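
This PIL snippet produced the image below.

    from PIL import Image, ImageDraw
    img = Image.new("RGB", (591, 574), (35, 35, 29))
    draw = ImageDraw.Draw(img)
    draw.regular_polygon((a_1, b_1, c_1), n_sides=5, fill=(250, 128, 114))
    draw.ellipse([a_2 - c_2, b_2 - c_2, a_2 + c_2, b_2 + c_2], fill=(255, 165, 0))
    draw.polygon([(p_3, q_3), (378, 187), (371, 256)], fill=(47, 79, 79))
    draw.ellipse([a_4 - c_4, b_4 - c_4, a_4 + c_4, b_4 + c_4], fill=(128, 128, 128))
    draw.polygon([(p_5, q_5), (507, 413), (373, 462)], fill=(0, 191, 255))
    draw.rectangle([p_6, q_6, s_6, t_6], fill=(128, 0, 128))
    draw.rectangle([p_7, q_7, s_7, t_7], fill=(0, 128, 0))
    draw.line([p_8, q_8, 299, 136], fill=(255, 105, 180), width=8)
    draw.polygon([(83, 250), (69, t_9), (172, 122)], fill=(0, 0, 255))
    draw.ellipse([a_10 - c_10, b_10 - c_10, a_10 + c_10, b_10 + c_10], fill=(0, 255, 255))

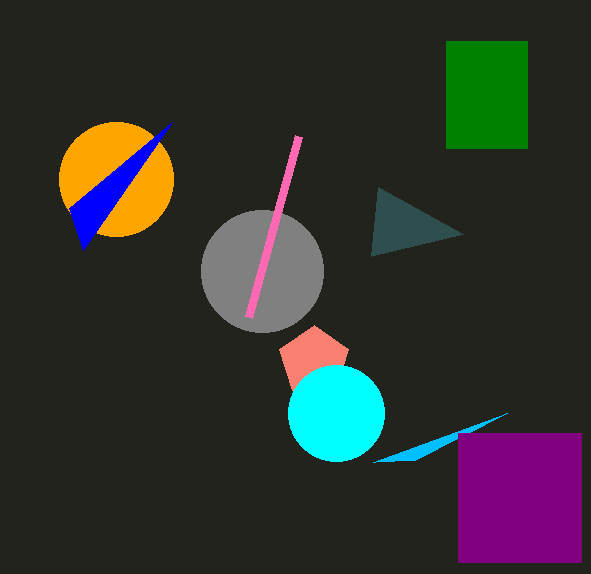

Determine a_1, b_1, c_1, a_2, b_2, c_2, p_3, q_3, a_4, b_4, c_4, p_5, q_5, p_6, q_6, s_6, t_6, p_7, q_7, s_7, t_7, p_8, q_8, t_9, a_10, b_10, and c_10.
a_1 = 314, b_1 = 361, c_1 = 36, a_2 = 116, b_2 = 179, c_2 = 57, p_3 = 463, q_3 = 234, a_4 = 262, b_4 = 271, c_4 = 61, p_5 = 415, q_5 = 460, p_6 = 458, q_6 = 433, s_6 = 581, t_6 = 562, p_7 = 446, q_7 = 41, s_7 = 527, t_7 = 148, p_8 = 249, q_8 = 317, t_9 = 208, a_10 = 336, b_10 = 413, c_10 = 48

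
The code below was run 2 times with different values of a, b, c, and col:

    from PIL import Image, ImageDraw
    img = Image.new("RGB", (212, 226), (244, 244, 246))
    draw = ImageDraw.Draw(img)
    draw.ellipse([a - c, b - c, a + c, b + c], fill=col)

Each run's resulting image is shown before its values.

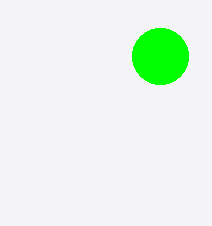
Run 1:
a = 160
b = 56
c = 28
col = 'lime'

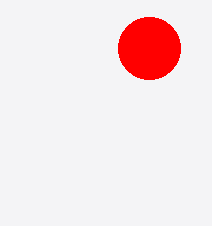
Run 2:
a = 149
b = 48
c = 31
col = 'red'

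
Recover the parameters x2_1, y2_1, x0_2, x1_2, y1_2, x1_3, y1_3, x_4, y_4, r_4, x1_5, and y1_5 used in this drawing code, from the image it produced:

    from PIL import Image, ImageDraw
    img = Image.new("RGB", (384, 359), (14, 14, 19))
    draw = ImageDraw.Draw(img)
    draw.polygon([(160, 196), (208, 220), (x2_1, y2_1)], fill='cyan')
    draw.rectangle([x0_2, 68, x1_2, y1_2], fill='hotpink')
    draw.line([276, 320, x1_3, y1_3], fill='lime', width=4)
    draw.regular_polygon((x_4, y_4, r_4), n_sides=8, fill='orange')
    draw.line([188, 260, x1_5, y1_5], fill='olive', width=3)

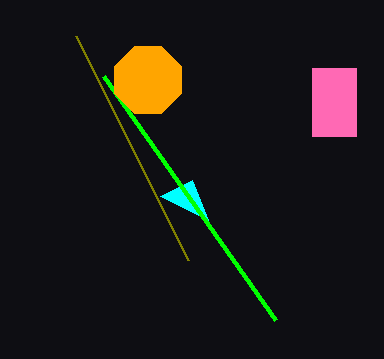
x2_1 = 192; y2_1 = 180; x0_2 = 312; x1_2 = 356; y1_2 = 136; x1_3 = 104; y1_3 = 76; x_4 = 148; y_4 = 80; r_4 = 36; x1_5 = 76; y1_5 = 36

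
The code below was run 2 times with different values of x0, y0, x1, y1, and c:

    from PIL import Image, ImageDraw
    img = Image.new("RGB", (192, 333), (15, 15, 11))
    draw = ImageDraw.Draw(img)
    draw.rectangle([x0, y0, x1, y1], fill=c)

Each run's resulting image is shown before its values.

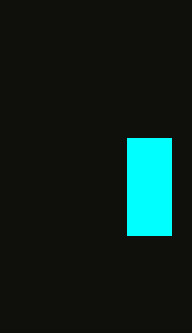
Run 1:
x0 = 127
y0 = 138
x1 = 171
y1 = 235
c = 'cyan'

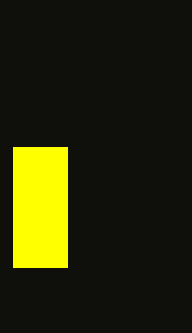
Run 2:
x0 = 13; y0 = 147; x1 = 67; y1 = 267; c = 'yellow'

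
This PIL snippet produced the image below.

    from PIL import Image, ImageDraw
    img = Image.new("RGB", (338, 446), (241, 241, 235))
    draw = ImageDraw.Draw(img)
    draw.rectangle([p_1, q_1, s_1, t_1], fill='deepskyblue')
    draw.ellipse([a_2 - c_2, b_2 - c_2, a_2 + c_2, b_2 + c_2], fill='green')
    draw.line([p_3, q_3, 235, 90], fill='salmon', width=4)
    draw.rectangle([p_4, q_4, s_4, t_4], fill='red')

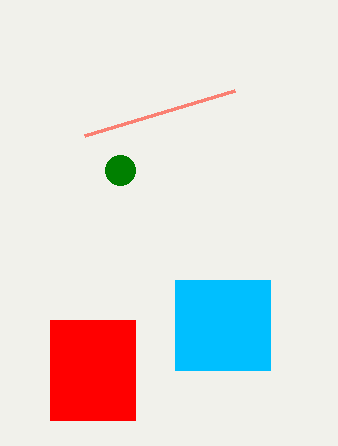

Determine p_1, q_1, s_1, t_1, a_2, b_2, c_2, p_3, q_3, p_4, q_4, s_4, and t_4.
p_1 = 175, q_1 = 280, s_1 = 270, t_1 = 370, a_2 = 120, b_2 = 170, c_2 = 15, p_3 = 85, q_3 = 135, p_4 = 50, q_4 = 320, s_4 = 135, t_4 = 420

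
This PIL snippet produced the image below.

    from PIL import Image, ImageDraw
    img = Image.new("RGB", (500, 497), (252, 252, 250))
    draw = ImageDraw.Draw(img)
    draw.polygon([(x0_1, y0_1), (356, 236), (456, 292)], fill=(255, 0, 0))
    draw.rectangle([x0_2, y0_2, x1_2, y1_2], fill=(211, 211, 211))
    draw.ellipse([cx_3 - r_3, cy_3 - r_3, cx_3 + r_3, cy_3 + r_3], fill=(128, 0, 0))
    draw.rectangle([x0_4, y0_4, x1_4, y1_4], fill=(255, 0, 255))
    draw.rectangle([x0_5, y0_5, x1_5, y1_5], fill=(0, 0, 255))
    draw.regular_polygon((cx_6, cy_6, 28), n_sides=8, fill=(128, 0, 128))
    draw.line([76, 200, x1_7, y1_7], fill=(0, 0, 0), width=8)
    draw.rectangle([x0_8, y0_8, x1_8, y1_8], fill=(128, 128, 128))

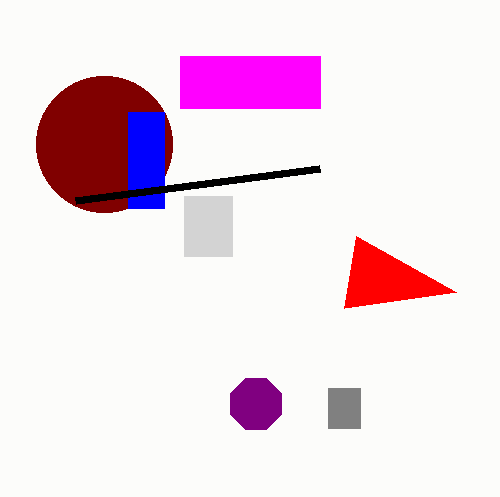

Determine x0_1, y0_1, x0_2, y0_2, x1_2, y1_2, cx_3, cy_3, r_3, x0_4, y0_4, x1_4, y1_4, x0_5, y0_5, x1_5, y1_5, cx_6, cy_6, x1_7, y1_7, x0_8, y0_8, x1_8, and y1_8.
x0_1 = 344; y0_1 = 308; x0_2 = 184; y0_2 = 196; x1_2 = 232; y1_2 = 256; cx_3 = 104; cy_3 = 144; r_3 = 68; x0_4 = 180; y0_4 = 56; x1_4 = 320; y1_4 = 108; x0_5 = 128; y0_5 = 112; x1_5 = 164; y1_5 = 208; cx_6 = 256; cy_6 = 404; x1_7 = 320; y1_7 = 168; x0_8 = 328; y0_8 = 388; x1_8 = 360; y1_8 = 428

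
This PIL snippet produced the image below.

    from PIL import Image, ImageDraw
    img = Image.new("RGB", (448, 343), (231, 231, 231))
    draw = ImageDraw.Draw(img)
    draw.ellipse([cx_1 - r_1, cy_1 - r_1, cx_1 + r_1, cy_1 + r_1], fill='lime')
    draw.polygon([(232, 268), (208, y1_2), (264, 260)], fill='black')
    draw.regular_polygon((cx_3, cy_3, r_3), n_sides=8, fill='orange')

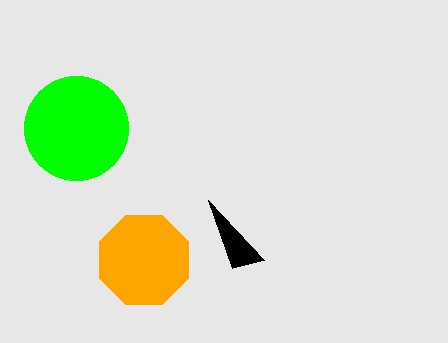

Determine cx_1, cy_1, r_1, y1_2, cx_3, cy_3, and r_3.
cx_1 = 76
cy_1 = 128
r_1 = 52
y1_2 = 200
cx_3 = 144
cy_3 = 260
r_3 = 48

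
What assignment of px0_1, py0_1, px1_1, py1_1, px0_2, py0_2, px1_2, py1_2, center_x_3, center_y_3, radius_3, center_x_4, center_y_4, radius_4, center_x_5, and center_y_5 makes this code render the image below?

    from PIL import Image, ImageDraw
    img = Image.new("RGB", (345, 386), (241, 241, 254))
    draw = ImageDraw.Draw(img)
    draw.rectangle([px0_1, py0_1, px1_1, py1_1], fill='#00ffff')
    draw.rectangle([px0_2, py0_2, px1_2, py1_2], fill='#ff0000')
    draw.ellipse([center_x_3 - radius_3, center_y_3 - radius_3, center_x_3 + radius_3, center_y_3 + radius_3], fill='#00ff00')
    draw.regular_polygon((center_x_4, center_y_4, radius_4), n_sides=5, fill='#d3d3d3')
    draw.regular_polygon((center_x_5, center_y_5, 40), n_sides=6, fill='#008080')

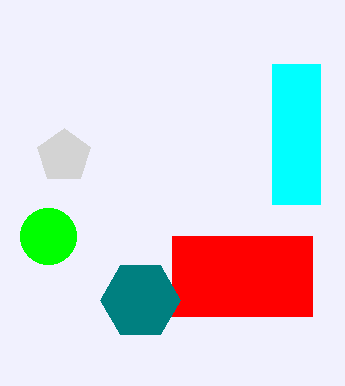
px0_1 = 272; py0_1 = 64; px1_1 = 320; py1_1 = 204; px0_2 = 172; py0_2 = 236; px1_2 = 312; py1_2 = 316; center_x_3 = 48; center_y_3 = 236; radius_3 = 28; center_x_4 = 64; center_y_4 = 156; radius_4 = 28; center_x_5 = 140; center_y_5 = 300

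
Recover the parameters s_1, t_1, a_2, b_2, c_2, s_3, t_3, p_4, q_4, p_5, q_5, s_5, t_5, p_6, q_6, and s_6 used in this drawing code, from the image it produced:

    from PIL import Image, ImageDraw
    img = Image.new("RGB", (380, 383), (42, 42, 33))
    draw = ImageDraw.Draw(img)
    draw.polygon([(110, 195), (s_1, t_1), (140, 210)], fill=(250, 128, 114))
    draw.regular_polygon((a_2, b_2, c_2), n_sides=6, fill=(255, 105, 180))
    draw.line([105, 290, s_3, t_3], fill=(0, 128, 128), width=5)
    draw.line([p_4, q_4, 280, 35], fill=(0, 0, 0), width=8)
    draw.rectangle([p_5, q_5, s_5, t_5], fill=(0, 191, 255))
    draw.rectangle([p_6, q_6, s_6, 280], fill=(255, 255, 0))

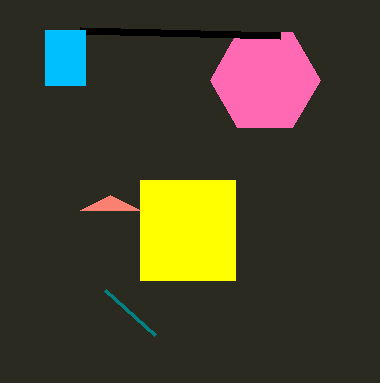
s_1 = 80; t_1 = 210; a_2 = 265; b_2 = 80; c_2 = 55; s_3 = 155; t_3 = 335; p_4 = 80; q_4 = 30; p_5 = 45; q_5 = 30; s_5 = 85; t_5 = 85; p_6 = 140; q_6 = 180; s_6 = 235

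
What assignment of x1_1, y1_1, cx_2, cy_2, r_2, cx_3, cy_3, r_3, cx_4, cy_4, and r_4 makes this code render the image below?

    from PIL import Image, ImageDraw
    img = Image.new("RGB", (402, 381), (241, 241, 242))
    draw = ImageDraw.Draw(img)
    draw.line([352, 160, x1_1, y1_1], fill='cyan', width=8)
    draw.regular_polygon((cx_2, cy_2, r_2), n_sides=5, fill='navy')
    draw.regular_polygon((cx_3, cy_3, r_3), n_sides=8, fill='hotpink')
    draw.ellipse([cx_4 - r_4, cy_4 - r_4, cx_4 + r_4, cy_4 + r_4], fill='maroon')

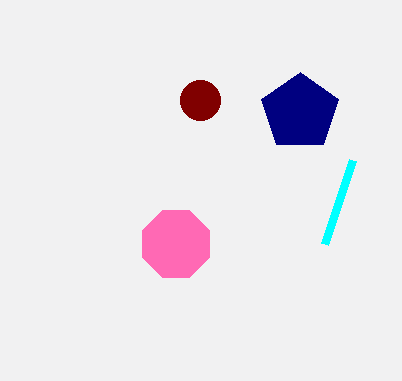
x1_1 = 324; y1_1 = 244; cx_2 = 300; cy_2 = 112; r_2 = 40; cx_3 = 176; cy_3 = 244; r_3 = 36; cx_4 = 200; cy_4 = 100; r_4 = 20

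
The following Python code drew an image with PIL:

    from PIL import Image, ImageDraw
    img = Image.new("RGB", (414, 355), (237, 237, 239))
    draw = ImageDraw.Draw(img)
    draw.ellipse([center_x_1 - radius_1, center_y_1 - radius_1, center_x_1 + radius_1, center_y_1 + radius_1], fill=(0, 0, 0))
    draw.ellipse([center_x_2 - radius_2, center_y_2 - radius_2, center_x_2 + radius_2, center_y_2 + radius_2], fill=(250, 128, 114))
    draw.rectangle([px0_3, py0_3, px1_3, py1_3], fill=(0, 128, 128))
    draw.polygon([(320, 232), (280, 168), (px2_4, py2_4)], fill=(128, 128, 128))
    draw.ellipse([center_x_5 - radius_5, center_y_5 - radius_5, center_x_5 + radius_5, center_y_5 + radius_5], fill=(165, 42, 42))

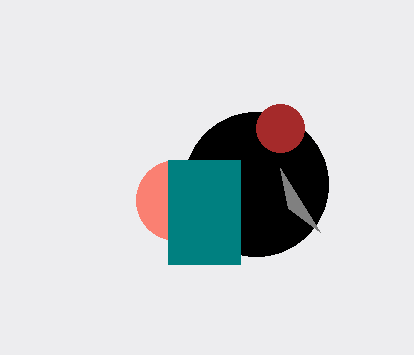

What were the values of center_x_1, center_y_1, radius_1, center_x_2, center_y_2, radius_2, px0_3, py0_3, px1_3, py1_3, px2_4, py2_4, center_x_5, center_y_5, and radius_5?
center_x_1 = 256
center_y_1 = 184
radius_1 = 72
center_x_2 = 176
center_y_2 = 200
radius_2 = 40
px0_3 = 168
py0_3 = 160
px1_3 = 240
py1_3 = 264
px2_4 = 288
py2_4 = 208
center_x_5 = 280
center_y_5 = 128
radius_5 = 24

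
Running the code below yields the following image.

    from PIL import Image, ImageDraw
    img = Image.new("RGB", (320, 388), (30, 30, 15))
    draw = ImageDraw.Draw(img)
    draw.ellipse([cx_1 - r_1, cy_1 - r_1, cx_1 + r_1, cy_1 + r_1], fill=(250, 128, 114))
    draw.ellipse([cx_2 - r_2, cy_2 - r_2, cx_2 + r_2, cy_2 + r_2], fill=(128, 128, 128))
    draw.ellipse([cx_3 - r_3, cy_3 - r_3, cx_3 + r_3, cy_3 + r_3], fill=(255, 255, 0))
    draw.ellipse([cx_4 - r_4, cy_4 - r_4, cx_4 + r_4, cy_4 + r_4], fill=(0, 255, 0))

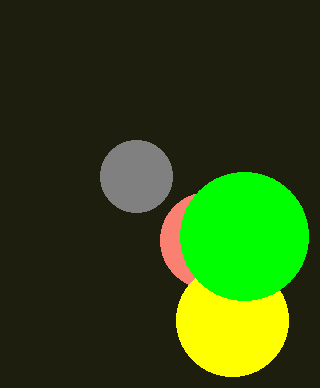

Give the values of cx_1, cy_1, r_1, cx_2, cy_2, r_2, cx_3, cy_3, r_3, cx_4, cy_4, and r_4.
cx_1 = 208; cy_1 = 240; r_1 = 48; cx_2 = 136; cy_2 = 176; r_2 = 36; cx_3 = 232; cy_3 = 320; r_3 = 56; cx_4 = 244; cy_4 = 236; r_4 = 64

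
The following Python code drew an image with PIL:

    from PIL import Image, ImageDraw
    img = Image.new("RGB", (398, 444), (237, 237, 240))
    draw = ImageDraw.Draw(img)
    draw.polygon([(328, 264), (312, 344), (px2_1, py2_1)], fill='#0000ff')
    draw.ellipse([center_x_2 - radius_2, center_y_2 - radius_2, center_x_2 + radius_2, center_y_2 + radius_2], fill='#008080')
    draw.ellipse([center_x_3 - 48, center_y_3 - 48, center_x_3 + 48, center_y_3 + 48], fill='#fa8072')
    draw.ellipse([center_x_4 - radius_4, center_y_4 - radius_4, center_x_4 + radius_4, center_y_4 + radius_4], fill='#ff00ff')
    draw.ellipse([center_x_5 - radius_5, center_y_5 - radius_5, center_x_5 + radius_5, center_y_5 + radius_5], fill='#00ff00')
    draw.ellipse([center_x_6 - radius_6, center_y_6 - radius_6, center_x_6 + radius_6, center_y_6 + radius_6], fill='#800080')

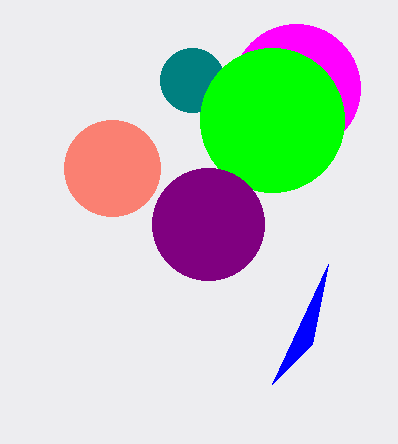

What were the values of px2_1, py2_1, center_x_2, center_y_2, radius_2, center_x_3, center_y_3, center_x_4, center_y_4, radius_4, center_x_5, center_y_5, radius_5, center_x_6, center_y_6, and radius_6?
px2_1 = 272, py2_1 = 384, center_x_2 = 192, center_y_2 = 80, radius_2 = 32, center_x_3 = 112, center_y_3 = 168, center_x_4 = 296, center_y_4 = 88, radius_4 = 64, center_x_5 = 272, center_y_5 = 120, radius_5 = 72, center_x_6 = 208, center_y_6 = 224, radius_6 = 56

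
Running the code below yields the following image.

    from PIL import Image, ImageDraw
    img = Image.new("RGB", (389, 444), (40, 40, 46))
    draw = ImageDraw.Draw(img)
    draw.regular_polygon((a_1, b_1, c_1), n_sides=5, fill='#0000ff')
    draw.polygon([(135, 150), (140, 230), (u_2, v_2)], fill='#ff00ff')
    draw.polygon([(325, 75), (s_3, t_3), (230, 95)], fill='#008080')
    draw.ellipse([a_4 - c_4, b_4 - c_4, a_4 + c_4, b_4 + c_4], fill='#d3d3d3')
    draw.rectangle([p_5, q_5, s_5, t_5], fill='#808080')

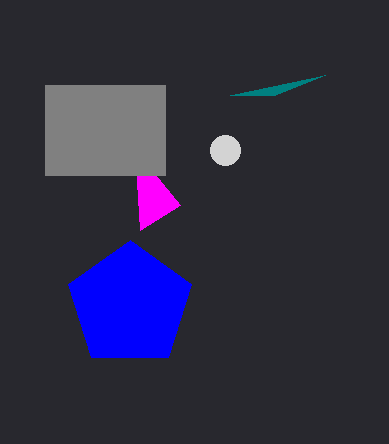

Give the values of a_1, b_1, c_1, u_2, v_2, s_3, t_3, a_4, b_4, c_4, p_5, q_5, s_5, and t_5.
a_1 = 130; b_1 = 305; c_1 = 65; u_2 = 180; v_2 = 205; s_3 = 275; t_3 = 95; a_4 = 225; b_4 = 150; c_4 = 15; p_5 = 45; q_5 = 85; s_5 = 165; t_5 = 175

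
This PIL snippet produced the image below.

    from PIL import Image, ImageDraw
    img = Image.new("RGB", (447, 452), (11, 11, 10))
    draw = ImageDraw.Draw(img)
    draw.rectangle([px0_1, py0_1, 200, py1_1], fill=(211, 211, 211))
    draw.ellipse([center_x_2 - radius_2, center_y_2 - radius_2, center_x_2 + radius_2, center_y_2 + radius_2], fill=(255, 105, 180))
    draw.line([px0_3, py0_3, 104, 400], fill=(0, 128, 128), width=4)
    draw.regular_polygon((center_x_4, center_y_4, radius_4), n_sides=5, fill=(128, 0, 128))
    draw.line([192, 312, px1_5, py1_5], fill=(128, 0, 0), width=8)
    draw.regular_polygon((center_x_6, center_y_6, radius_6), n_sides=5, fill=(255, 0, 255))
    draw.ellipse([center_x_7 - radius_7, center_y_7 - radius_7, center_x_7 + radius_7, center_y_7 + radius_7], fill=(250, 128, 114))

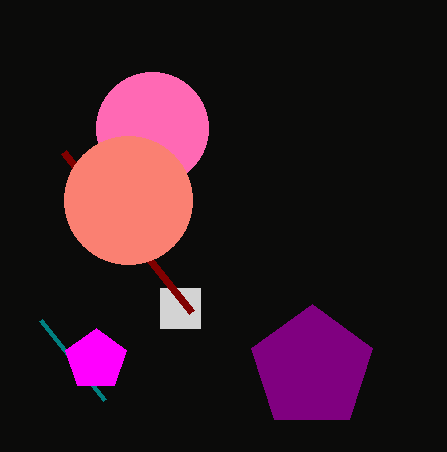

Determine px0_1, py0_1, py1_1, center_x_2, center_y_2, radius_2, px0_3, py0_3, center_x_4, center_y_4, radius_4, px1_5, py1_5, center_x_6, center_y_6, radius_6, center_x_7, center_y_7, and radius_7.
px0_1 = 160; py0_1 = 288; py1_1 = 328; center_x_2 = 152; center_y_2 = 128; radius_2 = 56; px0_3 = 40; py0_3 = 320; center_x_4 = 312; center_y_4 = 368; radius_4 = 64; px1_5 = 64; py1_5 = 152; center_x_6 = 96; center_y_6 = 360; radius_6 = 32; center_x_7 = 128; center_y_7 = 200; radius_7 = 64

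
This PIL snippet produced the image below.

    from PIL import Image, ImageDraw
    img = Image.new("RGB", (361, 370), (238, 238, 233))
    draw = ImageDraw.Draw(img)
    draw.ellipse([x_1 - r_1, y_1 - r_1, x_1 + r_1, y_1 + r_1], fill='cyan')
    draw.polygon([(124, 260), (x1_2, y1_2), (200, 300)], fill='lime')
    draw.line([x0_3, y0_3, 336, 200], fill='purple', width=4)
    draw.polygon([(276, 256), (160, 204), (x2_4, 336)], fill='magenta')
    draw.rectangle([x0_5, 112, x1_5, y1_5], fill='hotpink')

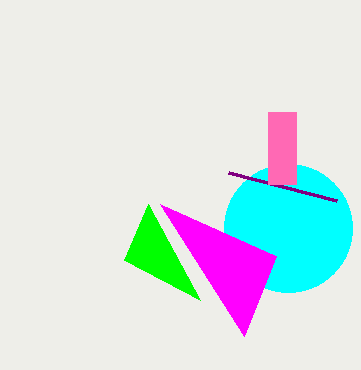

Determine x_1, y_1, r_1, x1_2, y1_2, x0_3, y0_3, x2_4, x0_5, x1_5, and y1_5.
x_1 = 288; y_1 = 228; r_1 = 64; x1_2 = 148; y1_2 = 204; x0_3 = 228; y0_3 = 172; x2_4 = 244; x0_5 = 268; x1_5 = 296; y1_5 = 184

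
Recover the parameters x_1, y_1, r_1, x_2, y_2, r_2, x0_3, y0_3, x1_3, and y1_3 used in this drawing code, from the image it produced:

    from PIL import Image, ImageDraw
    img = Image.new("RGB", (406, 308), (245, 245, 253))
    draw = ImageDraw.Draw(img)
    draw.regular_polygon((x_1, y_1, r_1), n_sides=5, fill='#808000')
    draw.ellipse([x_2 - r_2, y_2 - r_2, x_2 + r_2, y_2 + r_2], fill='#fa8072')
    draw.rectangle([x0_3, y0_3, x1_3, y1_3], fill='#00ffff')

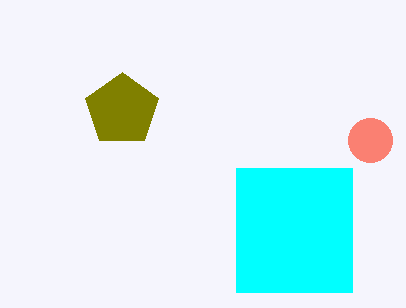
x_1 = 122; y_1 = 110; r_1 = 38; x_2 = 370; y_2 = 140; r_2 = 22; x0_3 = 236; y0_3 = 168; x1_3 = 352; y1_3 = 292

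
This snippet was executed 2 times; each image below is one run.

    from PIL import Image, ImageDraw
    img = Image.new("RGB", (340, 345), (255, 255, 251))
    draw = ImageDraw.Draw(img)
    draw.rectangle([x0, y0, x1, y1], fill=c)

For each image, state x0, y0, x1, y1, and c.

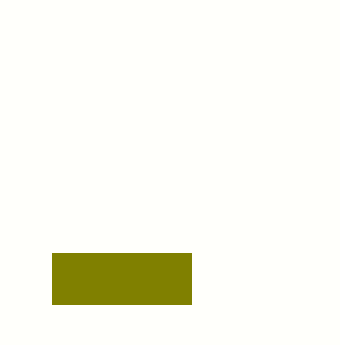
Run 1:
x0 = 52; y0 = 253; x1 = 191; y1 = 304; c = 'olive'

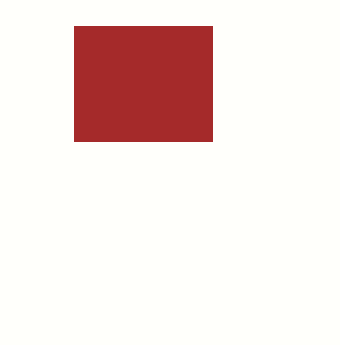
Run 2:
x0 = 74; y0 = 26; x1 = 212; y1 = 141; c = 'brown'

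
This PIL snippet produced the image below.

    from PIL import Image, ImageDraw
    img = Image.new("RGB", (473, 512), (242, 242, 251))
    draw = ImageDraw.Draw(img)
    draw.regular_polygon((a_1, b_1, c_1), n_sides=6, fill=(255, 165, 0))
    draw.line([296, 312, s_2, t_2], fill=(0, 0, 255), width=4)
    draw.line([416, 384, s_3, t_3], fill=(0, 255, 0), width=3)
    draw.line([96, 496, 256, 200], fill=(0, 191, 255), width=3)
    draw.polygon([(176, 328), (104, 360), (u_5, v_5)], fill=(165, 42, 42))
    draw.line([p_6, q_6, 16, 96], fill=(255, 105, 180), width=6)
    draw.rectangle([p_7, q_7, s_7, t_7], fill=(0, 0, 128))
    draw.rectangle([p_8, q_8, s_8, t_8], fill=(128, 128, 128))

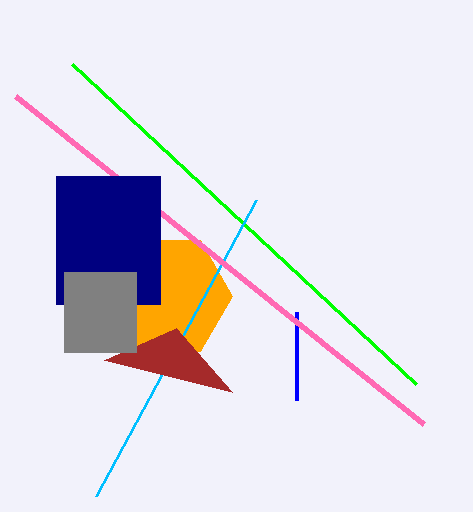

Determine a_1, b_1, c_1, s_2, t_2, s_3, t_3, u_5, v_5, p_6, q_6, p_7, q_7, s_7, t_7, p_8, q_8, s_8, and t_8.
a_1 = 168
b_1 = 296
c_1 = 64
s_2 = 296
t_2 = 400
s_3 = 72
t_3 = 64
u_5 = 232
v_5 = 392
p_6 = 424
q_6 = 424
p_7 = 56
q_7 = 176
s_7 = 160
t_7 = 304
p_8 = 64
q_8 = 272
s_8 = 136
t_8 = 352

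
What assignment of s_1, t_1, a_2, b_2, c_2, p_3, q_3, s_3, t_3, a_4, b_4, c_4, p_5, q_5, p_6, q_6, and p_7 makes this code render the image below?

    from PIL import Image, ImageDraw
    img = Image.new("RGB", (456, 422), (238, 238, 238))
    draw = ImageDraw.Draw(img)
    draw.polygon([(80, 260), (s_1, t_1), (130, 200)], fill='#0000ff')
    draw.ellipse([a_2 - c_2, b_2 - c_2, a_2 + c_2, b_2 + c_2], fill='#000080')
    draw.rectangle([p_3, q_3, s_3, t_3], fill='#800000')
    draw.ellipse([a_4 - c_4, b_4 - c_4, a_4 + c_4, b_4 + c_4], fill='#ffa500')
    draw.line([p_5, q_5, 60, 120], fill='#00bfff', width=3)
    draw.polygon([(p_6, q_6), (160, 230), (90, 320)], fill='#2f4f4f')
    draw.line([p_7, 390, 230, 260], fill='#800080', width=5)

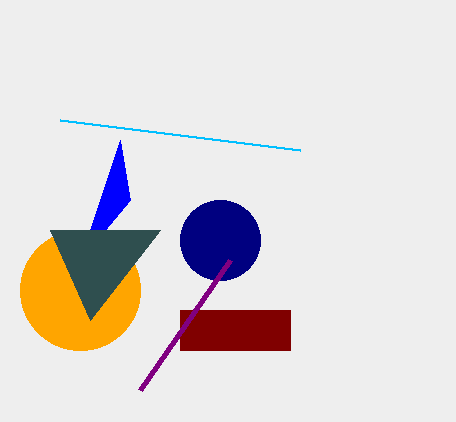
s_1 = 120; t_1 = 140; a_2 = 220; b_2 = 240; c_2 = 40; p_3 = 180; q_3 = 310; s_3 = 290; t_3 = 350; a_4 = 80; b_4 = 290; c_4 = 60; p_5 = 300; q_5 = 150; p_6 = 50; q_6 = 230; p_7 = 140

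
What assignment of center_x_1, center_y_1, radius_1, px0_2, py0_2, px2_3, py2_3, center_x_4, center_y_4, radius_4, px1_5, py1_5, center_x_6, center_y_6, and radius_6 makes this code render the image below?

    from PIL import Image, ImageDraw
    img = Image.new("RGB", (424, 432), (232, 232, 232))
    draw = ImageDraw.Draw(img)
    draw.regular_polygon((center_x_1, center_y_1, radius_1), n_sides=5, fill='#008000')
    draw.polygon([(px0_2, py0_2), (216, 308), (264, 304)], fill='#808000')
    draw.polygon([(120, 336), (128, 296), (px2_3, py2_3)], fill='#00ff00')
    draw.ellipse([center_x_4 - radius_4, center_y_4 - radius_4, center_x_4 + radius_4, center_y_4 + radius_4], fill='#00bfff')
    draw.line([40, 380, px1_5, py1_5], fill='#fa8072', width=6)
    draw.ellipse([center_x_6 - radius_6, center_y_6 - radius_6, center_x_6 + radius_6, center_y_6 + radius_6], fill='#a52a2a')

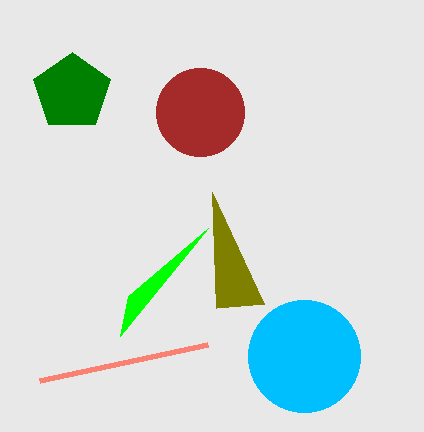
center_x_1 = 72
center_y_1 = 92
radius_1 = 40
px0_2 = 212
py0_2 = 192
px2_3 = 208
py2_3 = 228
center_x_4 = 304
center_y_4 = 356
radius_4 = 56
px1_5 = 208
py1_5 = 344
center_x_6 = 200
center_y_6 = 112
radius_6 = 44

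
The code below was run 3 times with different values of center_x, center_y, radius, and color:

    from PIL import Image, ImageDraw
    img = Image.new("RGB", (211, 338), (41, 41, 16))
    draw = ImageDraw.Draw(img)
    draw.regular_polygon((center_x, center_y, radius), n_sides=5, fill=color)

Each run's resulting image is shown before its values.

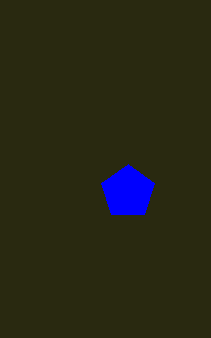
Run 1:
center_x = 128
center_y = 192
radius = 28
color = 'blue'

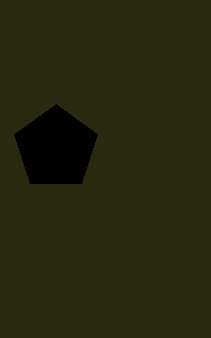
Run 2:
center_x = 56; center_y = 148; radius = 44; color = 'black'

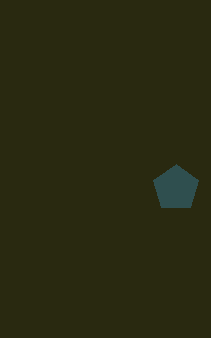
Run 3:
center_x = 176, center_y = 188, radius = 24, color = 'darkslategray'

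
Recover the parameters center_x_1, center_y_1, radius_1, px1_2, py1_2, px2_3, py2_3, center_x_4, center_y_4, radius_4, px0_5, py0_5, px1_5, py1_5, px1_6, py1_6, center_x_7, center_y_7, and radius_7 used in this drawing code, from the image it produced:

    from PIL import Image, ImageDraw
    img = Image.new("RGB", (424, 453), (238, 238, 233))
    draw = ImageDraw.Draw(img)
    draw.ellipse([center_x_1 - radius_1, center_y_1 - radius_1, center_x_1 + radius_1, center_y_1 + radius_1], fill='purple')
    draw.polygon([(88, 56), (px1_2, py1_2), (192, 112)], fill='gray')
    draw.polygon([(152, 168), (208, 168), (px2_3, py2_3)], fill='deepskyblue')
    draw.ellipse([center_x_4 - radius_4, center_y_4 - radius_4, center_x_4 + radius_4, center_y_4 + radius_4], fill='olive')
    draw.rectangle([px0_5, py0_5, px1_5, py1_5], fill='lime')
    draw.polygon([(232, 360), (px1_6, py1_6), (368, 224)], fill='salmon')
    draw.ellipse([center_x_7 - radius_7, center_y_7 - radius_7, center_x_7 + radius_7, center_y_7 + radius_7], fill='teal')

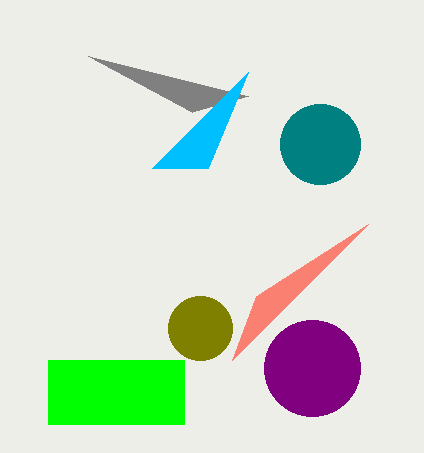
center_x_1 = 312; center_y_1 = 368; radius_1 = 48; px1_2 = 248; py1_2 = 96; px2_3 = 248; py2_3 = 72; center_x_4 = 200; center_y_4 = 328; radius_4 = 32; px0_5 = 48; py0_5 = 360; px1_5 = 184; py1_5 = 424; px1_6 = 256; py1_6 = 296; center_x_7 = 320; center_y_7 = 144; radius_7 = 40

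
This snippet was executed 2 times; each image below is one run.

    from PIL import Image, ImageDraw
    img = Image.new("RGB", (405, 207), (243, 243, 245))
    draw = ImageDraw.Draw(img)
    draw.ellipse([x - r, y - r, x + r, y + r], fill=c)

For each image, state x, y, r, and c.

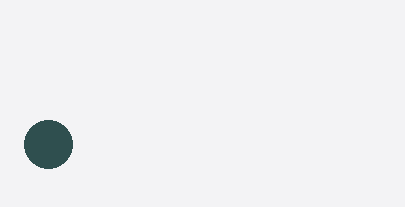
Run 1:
x = 48, y = 144, r = 24, c = 'darkslategray'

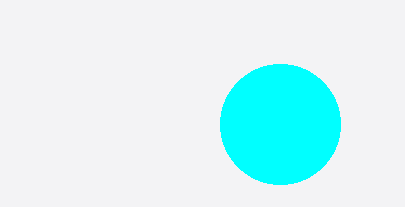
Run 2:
x = 280
y = 124
r = 60
c = 'cyan'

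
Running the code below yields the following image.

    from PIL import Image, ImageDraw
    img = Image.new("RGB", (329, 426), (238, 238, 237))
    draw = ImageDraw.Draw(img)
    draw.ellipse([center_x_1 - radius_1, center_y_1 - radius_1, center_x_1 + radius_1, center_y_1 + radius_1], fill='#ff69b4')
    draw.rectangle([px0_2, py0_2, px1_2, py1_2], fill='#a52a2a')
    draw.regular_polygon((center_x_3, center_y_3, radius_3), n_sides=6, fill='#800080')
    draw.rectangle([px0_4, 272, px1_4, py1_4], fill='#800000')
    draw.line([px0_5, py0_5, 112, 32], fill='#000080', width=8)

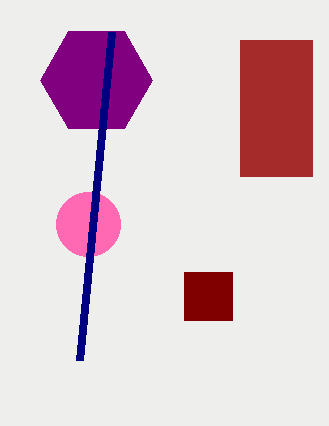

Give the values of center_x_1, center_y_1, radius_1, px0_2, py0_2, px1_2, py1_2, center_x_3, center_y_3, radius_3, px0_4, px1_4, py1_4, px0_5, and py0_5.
center_x_1 = 88; center_y_1 = 224; radius_1 = 32; px0_2 = 240; py0_2 = 40; px1_2 = 312; py1_2 = 176; center_x_3 = 96; center_y_3 = 80; radius_3 = 56; px0_4 = 184; px1_4 = 232; py1_4 = 320; px0_5 = 80; py0_5 = 360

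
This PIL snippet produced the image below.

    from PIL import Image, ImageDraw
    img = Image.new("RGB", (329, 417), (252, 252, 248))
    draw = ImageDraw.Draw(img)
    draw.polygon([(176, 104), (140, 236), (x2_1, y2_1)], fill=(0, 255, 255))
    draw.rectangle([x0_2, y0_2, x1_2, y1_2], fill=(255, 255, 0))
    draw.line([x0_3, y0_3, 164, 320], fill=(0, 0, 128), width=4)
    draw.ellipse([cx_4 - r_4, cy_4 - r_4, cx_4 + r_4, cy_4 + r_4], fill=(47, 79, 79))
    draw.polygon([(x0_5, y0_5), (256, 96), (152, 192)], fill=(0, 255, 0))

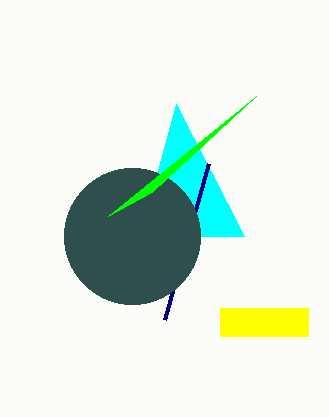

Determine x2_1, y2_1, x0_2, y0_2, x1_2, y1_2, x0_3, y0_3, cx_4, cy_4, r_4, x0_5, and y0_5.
x2_1 = 244
y2_1 = 236
x0_2 = 220
y0_2 = 308
x1_2 = 308
y1_2 = 336
x0_3 = 208
y0_3 = 164
cx_4 = 132
cy_4 = 236
r_4 = 68
x0_5 = 108
y0_5 = 216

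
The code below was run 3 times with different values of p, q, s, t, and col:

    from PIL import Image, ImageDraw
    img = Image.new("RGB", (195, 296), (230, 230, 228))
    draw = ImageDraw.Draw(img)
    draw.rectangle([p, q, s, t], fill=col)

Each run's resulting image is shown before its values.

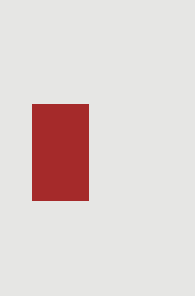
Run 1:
p = 32; q = 104; s = 88; t = 200; col = 'brown'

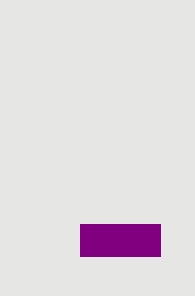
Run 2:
p = 80
q = 224
s = 160
t = 256
col = 'purple'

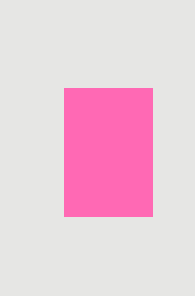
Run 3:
p = 64; q = 88; s = 152; t = 216; col = 'hotpink'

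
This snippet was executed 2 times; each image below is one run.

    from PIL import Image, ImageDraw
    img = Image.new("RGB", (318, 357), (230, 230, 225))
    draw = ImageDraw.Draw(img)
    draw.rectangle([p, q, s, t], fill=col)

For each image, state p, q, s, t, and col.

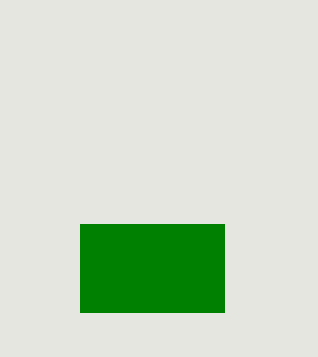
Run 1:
p = 80; q = 224; s = 224; t = 312; col = 'green'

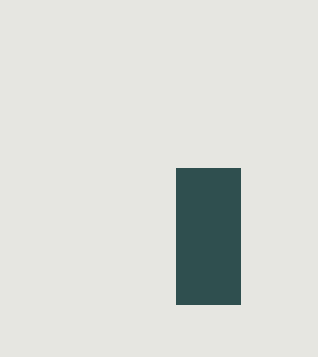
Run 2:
p = 176; q = 168; s = 240; t = 304; col = 'darkslategray'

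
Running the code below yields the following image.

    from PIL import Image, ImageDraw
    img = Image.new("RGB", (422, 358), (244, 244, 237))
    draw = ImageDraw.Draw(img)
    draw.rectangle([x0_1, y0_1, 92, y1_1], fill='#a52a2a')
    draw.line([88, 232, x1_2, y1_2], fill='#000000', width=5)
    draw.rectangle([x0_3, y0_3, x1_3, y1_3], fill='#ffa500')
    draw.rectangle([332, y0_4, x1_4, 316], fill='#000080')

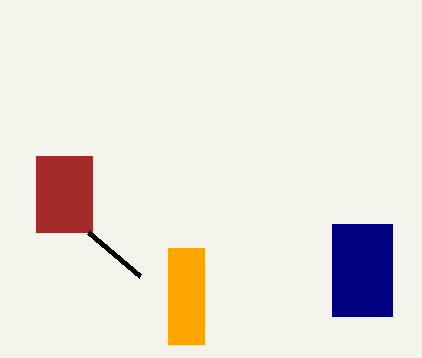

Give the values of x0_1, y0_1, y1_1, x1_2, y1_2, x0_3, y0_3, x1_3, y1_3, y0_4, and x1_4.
x0_1 = 36, y0_1 = 156, y1_1 = 232, x1_2 = 140, y1_2 = 276, x0_3 = 168, y0_3 = 248, x1_3 = 204, y1_3 = 344, y0_4 = 224, x1_4 = 392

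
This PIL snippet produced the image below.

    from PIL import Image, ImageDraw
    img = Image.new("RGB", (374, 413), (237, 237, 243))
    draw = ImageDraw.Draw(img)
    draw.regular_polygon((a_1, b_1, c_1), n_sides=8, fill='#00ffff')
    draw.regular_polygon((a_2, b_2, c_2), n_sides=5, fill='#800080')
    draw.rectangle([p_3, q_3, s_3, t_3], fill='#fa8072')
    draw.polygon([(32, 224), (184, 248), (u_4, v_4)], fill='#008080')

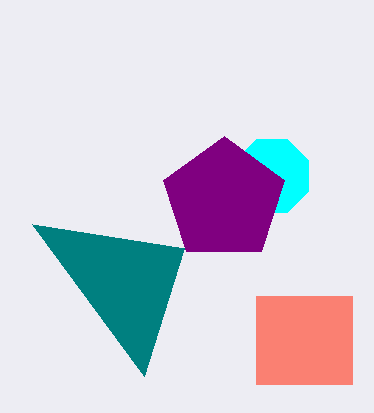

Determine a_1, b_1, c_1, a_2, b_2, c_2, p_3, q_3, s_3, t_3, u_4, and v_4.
a_1 = 272, b_1 = 176, c_1 = 40, a_2 = 224, b_2 = 200, c_2 = 64, p_3 = 256, q_3 = 296, s_3 = 352, t_3 = 384, u_4 = 144, v_4 = 376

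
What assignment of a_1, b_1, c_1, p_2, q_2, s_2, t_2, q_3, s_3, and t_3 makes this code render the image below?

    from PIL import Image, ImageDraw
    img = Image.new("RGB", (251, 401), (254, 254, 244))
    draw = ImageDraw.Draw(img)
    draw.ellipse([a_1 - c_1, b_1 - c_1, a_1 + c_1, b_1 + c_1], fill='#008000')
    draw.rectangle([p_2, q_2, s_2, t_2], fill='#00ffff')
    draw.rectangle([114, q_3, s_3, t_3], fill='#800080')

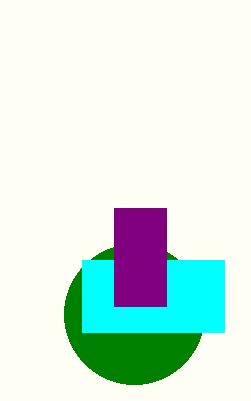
a_1 = 134, b_1 = 314, c_1 = 70, p_2 = 82, q_2 = 260, s_2 = 224, t_2 = 332, q_3 = 208, s_3 = 166, t_3 = 306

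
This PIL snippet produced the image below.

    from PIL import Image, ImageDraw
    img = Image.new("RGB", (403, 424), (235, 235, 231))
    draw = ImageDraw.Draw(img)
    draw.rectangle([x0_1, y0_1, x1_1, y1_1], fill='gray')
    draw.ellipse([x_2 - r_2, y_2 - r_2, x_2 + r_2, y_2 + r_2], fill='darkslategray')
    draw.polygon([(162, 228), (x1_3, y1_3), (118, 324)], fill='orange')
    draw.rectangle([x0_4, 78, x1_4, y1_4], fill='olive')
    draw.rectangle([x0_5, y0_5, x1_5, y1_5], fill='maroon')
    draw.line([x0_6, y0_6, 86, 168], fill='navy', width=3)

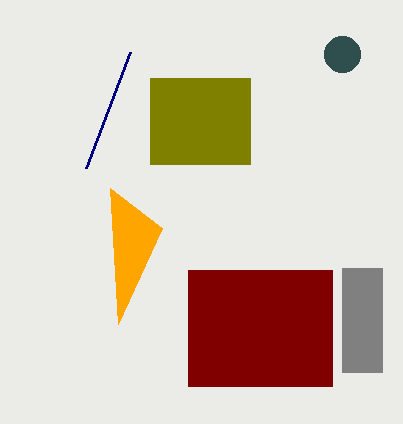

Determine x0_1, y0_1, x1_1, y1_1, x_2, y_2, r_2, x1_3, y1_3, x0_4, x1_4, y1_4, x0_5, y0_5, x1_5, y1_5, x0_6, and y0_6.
x0_1 = 342
y0_1 = 268
x1_1 = 382
y1_1 = 372
x_2 = 342
y_2 = 54
r_2 = 18
x1_3 = 110
y1_3 = 188
x0_4 = 150
x1_4 = 250
y1_4 = 164
x0_5 = 188
y0_5 = 270
x1_5 = 332
y1_5 = 386
x0_6 = 130
y0_6 = 52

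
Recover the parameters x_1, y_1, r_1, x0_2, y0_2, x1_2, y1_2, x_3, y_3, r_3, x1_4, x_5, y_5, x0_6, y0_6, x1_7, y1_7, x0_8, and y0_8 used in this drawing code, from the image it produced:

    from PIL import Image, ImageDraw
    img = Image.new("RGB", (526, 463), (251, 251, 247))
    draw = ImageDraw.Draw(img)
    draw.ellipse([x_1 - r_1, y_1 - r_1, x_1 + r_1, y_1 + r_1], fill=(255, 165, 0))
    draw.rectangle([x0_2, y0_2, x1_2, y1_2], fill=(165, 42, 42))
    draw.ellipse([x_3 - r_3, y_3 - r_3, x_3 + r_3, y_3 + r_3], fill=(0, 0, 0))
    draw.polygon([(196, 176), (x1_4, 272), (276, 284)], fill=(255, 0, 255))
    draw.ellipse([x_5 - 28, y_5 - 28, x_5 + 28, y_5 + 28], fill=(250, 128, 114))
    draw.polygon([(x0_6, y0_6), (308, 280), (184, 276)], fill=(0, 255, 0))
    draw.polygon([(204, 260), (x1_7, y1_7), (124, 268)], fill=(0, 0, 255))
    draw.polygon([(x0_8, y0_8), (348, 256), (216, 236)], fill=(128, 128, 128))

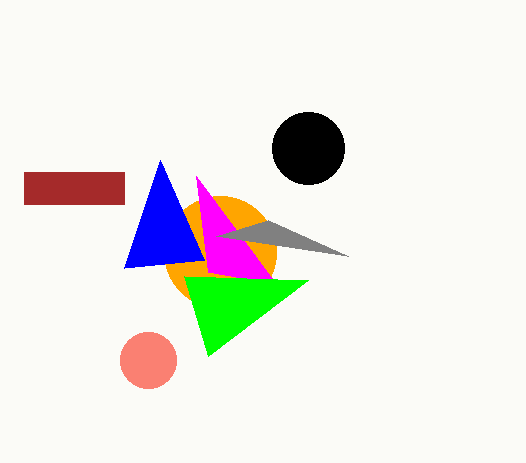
x_1 = 220; y_1 = 252; r_1 = 56; x0_2 = 24; y0_2 = 172; x1_2 = 124; y1_2 = 204; x_3 = 308; y_3 = 148; r_3 = 36; x1_4 = 208; x_5 = 148; y_5 = 360; x0_6 = 208; y0_6 = 356; x1_7 = 160; y1_7 = 160; x0_8 = 268; y0_8 = 220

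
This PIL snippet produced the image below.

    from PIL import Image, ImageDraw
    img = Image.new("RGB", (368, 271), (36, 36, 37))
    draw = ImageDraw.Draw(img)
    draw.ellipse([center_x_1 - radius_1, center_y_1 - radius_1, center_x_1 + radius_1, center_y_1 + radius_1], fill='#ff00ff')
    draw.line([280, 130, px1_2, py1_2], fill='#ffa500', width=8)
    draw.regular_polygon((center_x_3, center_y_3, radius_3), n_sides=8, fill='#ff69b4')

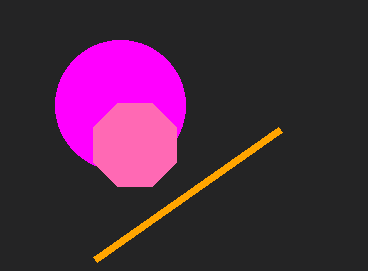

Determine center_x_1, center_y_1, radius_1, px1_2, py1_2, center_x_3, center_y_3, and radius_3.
center_x_1 = 120; center_y_1 = 105; radius_1 = 65; px1_2 = 95; py1_2 = 260; center_x_3 = 135; center_y_3 = 145; radius_3 = 45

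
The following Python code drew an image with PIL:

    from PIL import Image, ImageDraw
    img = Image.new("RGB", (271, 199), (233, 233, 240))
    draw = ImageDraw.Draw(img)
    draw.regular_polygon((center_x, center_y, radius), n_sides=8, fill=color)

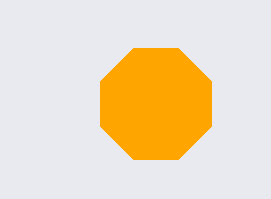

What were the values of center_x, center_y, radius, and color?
center_x = 156
center_y = 104
radius = 60
color = 'orange'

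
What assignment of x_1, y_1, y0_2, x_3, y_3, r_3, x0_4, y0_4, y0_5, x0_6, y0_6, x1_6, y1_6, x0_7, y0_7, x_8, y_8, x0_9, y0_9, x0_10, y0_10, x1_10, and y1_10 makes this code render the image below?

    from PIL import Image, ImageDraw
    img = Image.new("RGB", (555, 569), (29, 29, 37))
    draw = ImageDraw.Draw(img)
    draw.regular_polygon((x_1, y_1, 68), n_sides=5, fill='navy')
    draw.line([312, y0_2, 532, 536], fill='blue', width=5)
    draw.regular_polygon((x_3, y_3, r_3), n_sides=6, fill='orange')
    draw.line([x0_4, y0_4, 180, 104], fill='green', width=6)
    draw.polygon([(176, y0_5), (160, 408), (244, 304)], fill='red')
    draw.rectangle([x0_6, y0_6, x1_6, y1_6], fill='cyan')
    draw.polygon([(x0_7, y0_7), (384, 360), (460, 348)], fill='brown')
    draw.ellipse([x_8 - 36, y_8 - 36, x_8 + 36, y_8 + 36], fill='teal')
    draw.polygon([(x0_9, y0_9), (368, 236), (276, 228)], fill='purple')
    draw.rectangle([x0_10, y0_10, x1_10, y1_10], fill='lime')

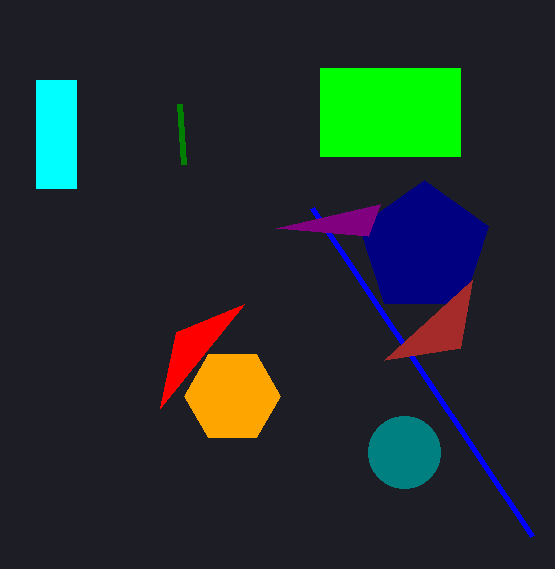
x_1 = 424
y_1 = 248
y0_2 = 208
x_3 = 232
y_3 = 396
r_3 = 48
x0_4 = 184
y0_4 = 164
y0_5 = 332
x0_6 = 36
y0_6 = 80
x1_6 = 76
y1_6 = 188
x0_7 = 472
y0_7 = 280
x_8 = 404
y_8 = 452
x0_9 = 380
y0_9 = 204
x0_10 = 320
y0_10 = 68
x1_10 = 460
y1_10 = 156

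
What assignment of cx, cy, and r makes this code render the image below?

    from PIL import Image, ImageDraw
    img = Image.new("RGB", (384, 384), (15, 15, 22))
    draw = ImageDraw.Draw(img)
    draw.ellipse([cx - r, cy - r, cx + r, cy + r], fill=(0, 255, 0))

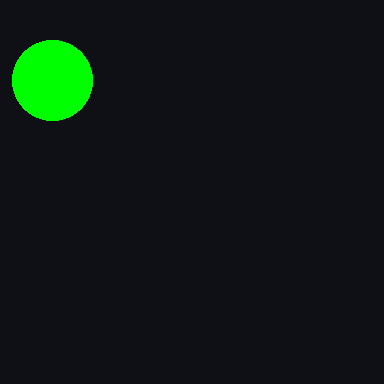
cx = 52; cy = 80; r = 40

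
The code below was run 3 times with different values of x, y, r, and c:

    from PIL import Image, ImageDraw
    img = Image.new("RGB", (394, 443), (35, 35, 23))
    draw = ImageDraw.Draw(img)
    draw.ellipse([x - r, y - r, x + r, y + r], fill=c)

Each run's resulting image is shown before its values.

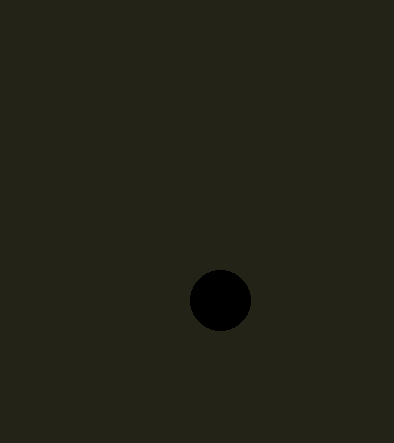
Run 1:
x = 220; y = 300; r = 30; c = 'black'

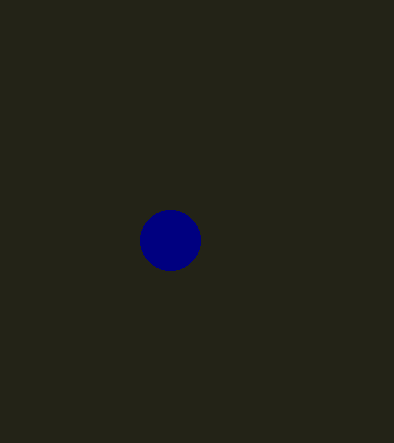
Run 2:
x = 170, y = 240, r = 30, c = 'navy'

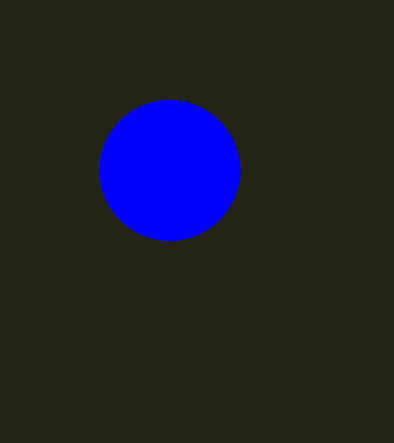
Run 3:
x = 170, y = 170, r = 70, c = 'blue'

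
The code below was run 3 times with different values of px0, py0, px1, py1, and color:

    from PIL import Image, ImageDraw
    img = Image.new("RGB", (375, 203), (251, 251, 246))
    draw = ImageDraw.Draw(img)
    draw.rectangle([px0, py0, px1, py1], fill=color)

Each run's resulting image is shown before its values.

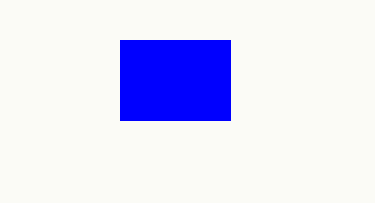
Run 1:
px0 = 120; py0 = 40; px1 = 230; py1 = 120; color = 'blue'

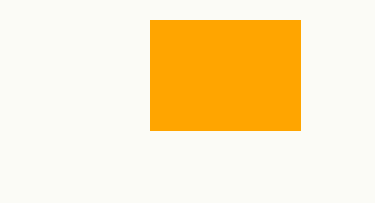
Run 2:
px0 = 150
py0 = 20
px1 = 300
py1 = 130
color = 'orange'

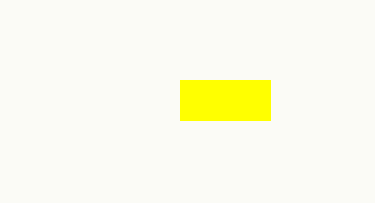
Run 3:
px0 = 180, py0 = 80, px1 = 270, py1 = 120, color = 'yellow'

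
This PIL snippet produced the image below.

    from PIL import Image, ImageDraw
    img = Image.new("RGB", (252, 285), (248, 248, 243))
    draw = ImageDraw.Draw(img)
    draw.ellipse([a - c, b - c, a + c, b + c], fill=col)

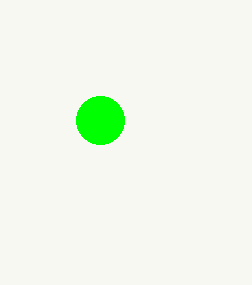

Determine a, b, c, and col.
a = 100
b = 120
c = 24
col = 'lime'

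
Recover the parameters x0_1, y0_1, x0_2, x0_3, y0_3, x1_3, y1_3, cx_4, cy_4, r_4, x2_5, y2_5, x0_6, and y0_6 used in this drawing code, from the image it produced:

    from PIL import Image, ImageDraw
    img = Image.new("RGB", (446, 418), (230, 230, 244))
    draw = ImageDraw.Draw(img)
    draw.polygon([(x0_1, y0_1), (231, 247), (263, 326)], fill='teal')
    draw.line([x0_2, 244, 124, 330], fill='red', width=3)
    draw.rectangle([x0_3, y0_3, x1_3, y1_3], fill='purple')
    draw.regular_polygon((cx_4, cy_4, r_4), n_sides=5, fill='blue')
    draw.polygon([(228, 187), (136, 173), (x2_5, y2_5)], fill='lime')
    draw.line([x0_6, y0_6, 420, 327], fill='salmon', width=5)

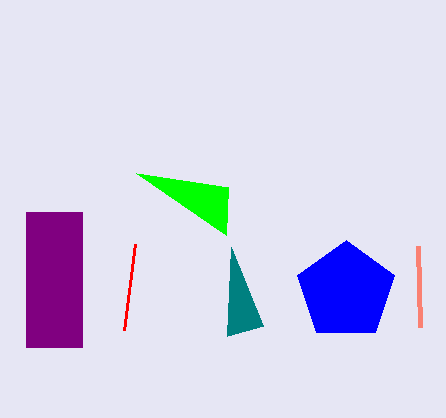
x0_1 = 227; y0_1 = 336; x0_2 = 135; x0_3 = 26; y0_3 = 212; x1_3 = 82; y1_3 = 347; cx_4 = 346; cy_4 = 291; r_4 = 51; x2_5 = 226; y2_5 = 235; x0_6 = 418; y0_6 = 246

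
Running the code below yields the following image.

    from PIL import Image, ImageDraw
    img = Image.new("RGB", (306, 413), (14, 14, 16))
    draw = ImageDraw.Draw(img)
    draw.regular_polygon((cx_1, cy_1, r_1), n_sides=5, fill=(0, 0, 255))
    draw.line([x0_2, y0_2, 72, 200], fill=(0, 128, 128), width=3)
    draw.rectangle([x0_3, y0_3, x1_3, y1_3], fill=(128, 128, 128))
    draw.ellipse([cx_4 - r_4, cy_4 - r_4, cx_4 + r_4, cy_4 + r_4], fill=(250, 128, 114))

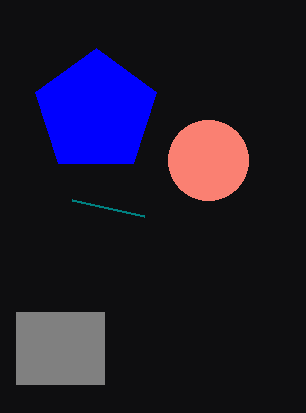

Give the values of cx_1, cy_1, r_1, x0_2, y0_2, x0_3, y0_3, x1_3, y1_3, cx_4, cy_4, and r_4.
cx_1 = 96
cy_1 = 112
r_1 = 64
x0_2 = 144
y0_2 = 216
x0_3 = 16
y0_3 = 312
x1_3 = 104
y1_3 = 384
cx_4 = 208
cy_4 = 160
r_4 = 40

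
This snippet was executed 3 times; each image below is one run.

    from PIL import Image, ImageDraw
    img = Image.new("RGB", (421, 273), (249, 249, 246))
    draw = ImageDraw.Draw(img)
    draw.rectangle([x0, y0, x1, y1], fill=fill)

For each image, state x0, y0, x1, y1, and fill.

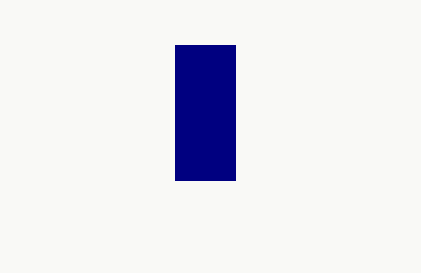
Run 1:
x0 = 175, y0 = 45, x1 = 235, y1 = 180, fill = 'navy'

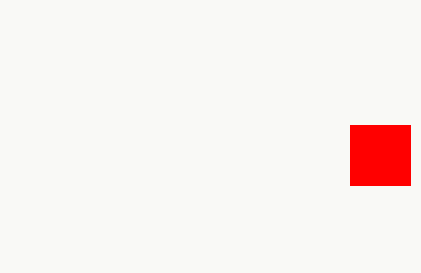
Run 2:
x0 = 350, y0 = 125, x1 = 410, y1 = 185, fill = 'red'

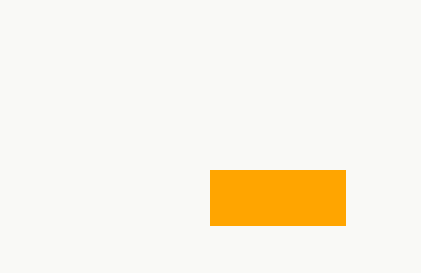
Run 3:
x0 = 210
y0 = 170
x1 = 345
y1 = 225
fill = 'orange'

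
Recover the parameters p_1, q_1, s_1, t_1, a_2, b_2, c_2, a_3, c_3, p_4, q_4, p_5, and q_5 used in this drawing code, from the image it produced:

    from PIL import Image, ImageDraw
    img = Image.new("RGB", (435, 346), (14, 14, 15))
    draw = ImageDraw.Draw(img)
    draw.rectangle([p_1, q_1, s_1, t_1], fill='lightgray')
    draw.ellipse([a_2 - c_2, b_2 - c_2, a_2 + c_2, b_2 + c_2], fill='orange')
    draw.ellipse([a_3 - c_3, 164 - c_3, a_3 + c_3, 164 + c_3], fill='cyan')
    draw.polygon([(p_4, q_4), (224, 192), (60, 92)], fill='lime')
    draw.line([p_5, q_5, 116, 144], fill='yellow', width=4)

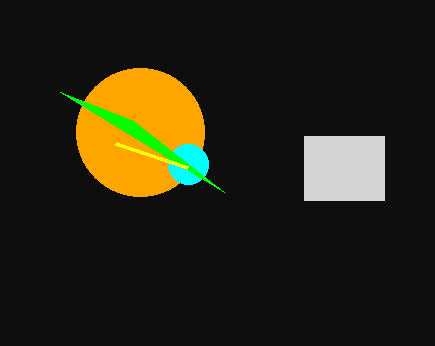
p_1 = 304, q_1 = 136, s_1 = 384, t_1 = 200, a_2 = 140, b_2 = 132, c_2 = 64, a_3 = 188, c_3 = 20, p_4 = 132, q_4 = 120, p_5 = 188, q_5 = 168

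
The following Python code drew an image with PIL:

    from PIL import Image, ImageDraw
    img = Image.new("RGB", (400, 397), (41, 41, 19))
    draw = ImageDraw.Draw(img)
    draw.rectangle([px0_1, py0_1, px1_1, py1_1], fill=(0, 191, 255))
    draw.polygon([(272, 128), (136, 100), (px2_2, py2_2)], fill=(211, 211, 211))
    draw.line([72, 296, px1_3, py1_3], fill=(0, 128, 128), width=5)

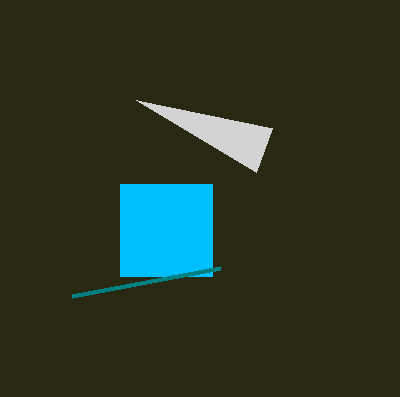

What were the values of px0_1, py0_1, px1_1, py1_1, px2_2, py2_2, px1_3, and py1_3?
px0_1 = 120
py0_1 = 184
px1_1 = 212
py1_1 = 276
px2_2 = 256
py2_2 = 172
px1_3 = 220
py1_3 = 268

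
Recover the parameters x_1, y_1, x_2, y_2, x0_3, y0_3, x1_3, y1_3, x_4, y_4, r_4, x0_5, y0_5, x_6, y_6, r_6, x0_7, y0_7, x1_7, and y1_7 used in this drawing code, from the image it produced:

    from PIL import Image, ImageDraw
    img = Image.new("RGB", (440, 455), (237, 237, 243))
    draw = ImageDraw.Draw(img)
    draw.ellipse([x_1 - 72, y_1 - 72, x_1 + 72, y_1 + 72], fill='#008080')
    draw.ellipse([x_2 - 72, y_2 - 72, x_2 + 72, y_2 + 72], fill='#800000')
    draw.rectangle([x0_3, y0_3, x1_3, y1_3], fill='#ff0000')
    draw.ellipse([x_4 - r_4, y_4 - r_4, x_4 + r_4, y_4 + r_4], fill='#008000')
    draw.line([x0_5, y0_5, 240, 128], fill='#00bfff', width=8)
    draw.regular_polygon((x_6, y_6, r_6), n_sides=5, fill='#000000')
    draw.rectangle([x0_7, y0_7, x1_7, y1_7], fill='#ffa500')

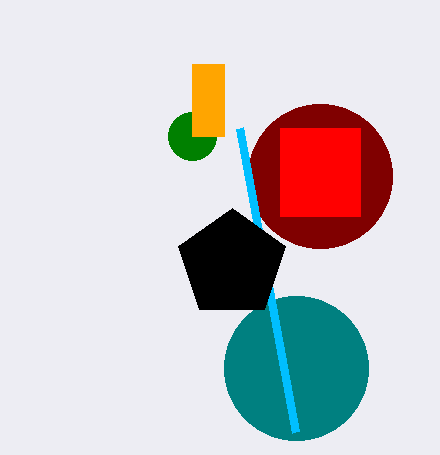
x_1 = 296, y_1 = 368, x_2 = 320, y_2 = 176, x0_3 = 280, y0_3 = 128, x1_3 = 360, y1_3 = 216, x_4 = 192, y_4 = 136, r_4 = 24, x0_5 = 296, y0_5 = 432, x_6 = 232, y_6 = 264, r_6 = 56, x0_7 = 192, y0_7 = 64, x1_7 = 224, y1_7 = 136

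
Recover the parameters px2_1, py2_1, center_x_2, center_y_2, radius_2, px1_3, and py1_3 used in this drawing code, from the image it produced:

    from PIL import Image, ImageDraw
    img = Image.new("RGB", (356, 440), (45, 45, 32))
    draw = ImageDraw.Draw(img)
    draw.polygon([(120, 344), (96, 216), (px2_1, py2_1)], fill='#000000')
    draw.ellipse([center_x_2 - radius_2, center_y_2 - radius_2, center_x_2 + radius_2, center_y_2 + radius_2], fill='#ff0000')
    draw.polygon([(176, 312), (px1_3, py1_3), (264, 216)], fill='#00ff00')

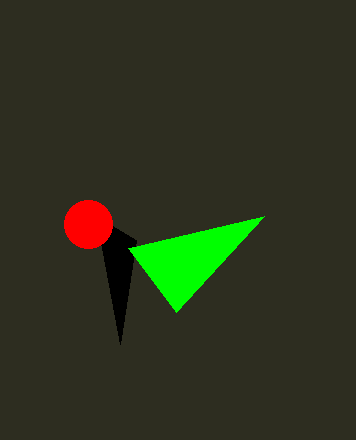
px2_1 = 136, py2_1 = 240, center_x_2 = 88, center_y_2 = 224, radius_2 = 24, px1_3 = 128, py1_3 = 248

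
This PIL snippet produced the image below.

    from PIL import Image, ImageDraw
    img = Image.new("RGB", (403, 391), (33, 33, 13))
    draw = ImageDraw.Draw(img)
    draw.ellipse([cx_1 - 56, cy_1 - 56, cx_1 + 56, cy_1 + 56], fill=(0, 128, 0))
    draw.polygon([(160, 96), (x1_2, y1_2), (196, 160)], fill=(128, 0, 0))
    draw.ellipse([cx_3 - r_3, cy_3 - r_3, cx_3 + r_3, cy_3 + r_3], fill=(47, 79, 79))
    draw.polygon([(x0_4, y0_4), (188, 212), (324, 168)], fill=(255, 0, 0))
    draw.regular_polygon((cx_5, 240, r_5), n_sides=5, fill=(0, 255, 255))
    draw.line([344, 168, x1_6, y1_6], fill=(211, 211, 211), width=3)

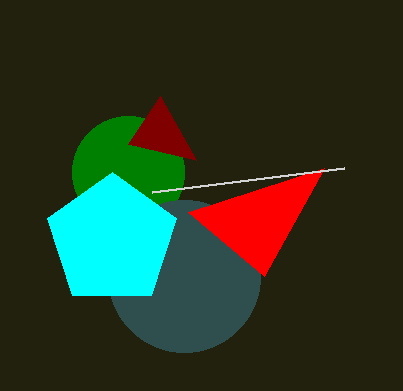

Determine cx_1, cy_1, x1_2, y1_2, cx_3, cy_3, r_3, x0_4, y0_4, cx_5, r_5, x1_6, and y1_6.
cx_1 = 128
cy_1 = 172
x1_2 = 128
y1_2 = 144
cx_3 = 184
cy_3 = 276
r_3 = 76
x0_4 = 264
y0_4 = 276
cx_5 = 112
r_5 = 68
x1_6 = 152
y1_6 = 192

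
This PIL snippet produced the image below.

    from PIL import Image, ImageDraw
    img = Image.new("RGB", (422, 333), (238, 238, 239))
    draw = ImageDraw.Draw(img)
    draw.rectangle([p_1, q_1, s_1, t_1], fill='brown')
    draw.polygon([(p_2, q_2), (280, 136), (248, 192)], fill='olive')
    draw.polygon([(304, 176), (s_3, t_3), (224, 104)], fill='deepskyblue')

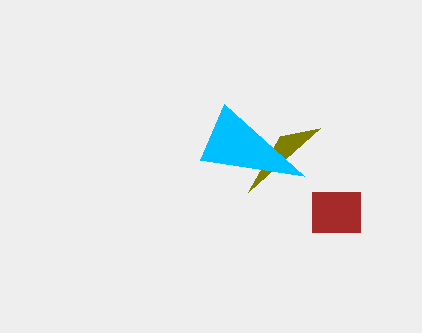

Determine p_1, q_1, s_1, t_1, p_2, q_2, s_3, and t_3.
p_1 = 312; q_1 = 192; s_1 = 360; t_1 = 232; p_2 = 320; q_2 = 128; s_3 = 200; t_3 = 160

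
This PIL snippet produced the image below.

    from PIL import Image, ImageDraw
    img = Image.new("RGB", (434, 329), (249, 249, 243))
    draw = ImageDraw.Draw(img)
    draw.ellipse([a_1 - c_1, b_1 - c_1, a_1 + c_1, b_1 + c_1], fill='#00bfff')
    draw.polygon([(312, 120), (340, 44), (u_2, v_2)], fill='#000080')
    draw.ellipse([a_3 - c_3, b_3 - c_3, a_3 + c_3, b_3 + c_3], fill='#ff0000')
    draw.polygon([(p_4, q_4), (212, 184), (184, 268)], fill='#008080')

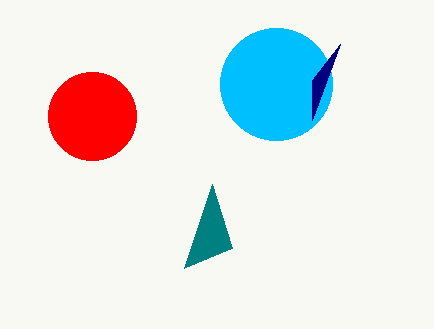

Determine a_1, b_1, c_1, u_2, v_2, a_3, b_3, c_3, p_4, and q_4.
a_1 = 276; b_1 = 84; c_1 = 56; u_2 = 312; v_2 = 80; a_3 = 92; b_3 = 116; c_3 = 44; p_4 = 232; q_4 = 248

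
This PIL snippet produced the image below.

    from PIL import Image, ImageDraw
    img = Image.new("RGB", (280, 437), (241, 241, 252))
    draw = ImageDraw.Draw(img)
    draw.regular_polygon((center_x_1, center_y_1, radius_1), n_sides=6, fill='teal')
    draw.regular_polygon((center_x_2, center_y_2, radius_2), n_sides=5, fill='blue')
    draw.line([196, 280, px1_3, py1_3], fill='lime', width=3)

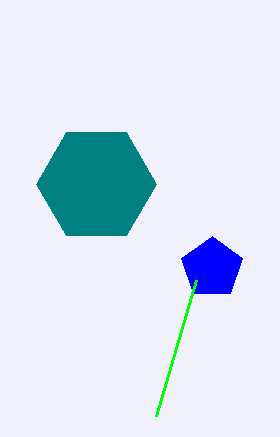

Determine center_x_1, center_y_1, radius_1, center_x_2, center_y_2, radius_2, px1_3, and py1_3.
center_x_1 = 96; center_y_1 = 184; radius_1 = 60; center_x_2 = 212; center_y_2 = 268; radius_2 = 32; px1_3 = 156; py1_3 = 416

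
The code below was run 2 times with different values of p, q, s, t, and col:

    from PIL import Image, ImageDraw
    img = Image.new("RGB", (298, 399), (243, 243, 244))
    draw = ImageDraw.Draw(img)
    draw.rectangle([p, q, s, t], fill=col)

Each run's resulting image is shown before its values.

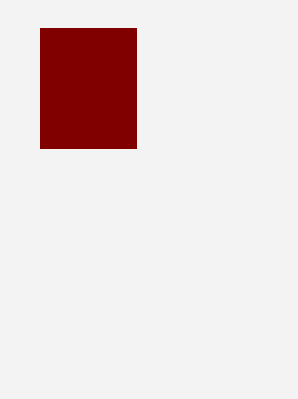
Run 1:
p = 40; q = 28; s = 136; t = 148; col = 'maroon'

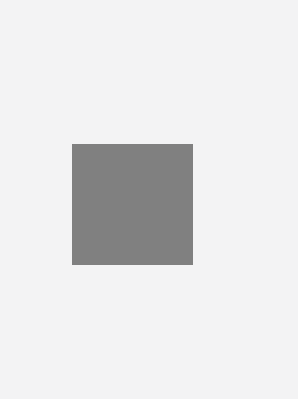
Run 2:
p = 72; q = 144; s = 192; t = 264; col = 'gray'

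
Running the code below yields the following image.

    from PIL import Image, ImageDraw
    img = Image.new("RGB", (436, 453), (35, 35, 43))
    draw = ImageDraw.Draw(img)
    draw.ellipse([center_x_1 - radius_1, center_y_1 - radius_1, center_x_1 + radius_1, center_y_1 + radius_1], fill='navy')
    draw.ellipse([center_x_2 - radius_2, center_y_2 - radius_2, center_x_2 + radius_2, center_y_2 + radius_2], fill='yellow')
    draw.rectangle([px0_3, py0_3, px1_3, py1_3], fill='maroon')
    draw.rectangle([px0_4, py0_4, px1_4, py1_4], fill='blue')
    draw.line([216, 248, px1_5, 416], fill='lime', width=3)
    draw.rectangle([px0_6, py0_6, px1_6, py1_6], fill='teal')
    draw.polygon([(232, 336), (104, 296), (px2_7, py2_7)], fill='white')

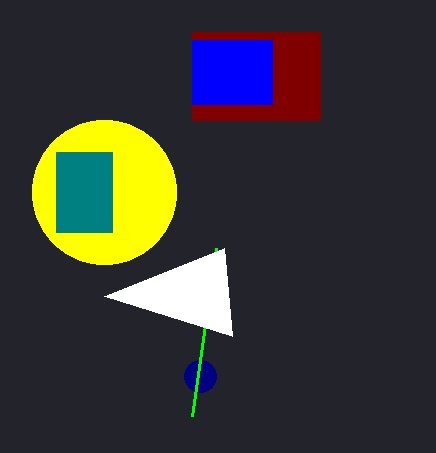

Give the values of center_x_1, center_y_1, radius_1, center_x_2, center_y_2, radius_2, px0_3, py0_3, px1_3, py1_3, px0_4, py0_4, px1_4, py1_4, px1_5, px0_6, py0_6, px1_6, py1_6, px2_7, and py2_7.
center_x_1 = 200
center_y_1 = 376
radius_1 = 16
center_x_2 = 104
center_y_2 = 192
radius_2 = 72
px0_3 = 192
py0_3 = 32
px1_3 = 320
py1_3 = 120
px0_4 = 192
py0_4 = 40
px1_4 = 272
py1_4 = 104
px1_5 = 192
px0_6 = 56
py0_6 = 152
px1_6 = 112
py1_6 = 232
px2_7 = 224
py2_7 = 248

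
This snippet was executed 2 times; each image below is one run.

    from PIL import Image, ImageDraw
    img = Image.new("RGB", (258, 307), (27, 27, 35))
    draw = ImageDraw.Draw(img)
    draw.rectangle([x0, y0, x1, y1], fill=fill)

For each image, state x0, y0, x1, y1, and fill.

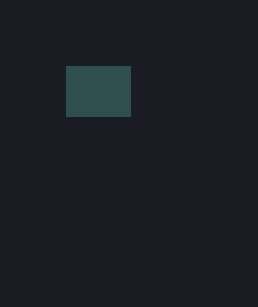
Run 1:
x0 = 66, y0 = 66, x1 = 130, y1 = 116, fill = 'darkslategray'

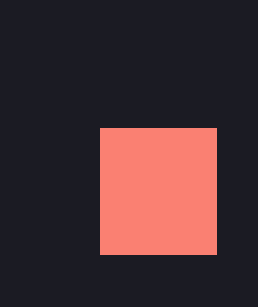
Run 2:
x0 = 100, y0 = 128, x1 = 216, y1 = 254, fill = 'salmon'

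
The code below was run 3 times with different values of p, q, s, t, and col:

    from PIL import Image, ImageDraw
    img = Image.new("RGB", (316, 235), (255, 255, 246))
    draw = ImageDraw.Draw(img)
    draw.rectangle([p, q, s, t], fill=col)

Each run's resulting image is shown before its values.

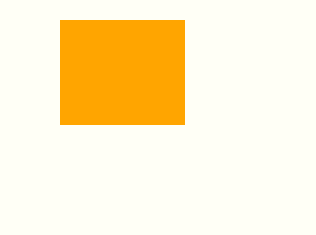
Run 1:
p = 60
q = 20
s = 184
t = 124
col = 'orange'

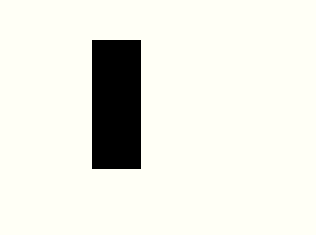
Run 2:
p = 92, q = 40, s = 140, t = 168, col = 'black'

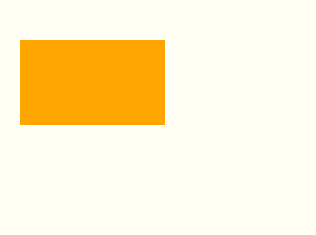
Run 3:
p = 20, q = 40, s = 164, t = 124, col = 'orange'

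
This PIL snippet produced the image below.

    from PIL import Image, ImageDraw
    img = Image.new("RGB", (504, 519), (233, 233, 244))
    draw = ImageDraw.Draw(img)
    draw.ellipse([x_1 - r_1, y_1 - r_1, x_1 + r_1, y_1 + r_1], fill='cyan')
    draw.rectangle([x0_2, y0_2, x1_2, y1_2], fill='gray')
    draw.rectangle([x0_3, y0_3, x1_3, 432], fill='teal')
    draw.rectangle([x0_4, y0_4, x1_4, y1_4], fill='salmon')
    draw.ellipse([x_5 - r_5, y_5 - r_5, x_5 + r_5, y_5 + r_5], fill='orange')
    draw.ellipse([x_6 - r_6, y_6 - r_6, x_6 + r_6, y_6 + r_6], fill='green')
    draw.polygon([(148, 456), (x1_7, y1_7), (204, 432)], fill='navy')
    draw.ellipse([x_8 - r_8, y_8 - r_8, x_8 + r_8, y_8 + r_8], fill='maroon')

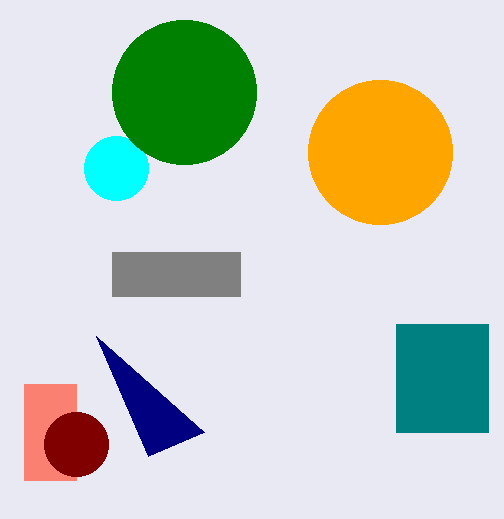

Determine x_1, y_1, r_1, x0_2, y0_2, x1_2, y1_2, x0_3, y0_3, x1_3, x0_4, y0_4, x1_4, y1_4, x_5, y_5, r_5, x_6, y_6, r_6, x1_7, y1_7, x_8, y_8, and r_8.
x_1 = 116
y_1 = 168
r_1 = 32
x0_2 = 112
y0_2 = 252
x1_2 = 240
y1_2 = 296
x0_3 = 396
y0_3 = 324
x1_3 = 488
x0_4 = 24
y0_4 = 384
x1_4 = 76
y1_4 = 480
x_5 = 380
y_5 = 152
r_5 = 72
x_6 = 184
y_6 = 92
r_6 = 72
x1_7 = 96
y1_7 = 336
x_8 = 76
y_8 = 444
r_8 = 32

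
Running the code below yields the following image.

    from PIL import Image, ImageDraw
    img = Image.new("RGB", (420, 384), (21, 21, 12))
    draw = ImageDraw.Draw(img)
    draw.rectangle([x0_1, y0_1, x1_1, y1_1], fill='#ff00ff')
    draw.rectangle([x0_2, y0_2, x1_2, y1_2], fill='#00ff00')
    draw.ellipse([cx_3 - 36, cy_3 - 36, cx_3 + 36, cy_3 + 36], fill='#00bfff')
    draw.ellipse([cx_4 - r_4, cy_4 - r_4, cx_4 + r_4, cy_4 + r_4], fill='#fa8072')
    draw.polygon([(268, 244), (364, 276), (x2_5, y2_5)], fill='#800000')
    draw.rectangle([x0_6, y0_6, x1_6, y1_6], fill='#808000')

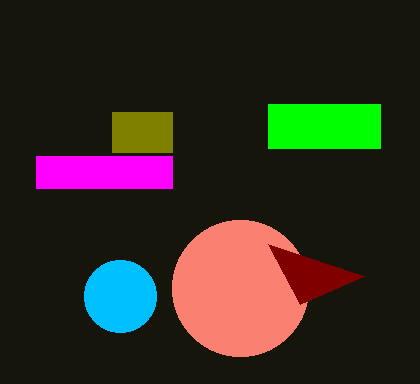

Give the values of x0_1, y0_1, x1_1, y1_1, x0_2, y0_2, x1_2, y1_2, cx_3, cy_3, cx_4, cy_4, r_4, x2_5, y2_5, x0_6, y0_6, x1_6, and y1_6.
x0_1 = 36; y0_1 = 156; x1_1 = 172; y1_1 = 188; x0_2 = 268; y0_2 = 104; x1_2 = 380; y1_2 = 148; cx_3 = 120; cy_3 = 296; cx_4 = 240; cy_4 = 288; r_4 = 68; x2_5 = 300; y2_5 = 304; x0_6 = 112; y0_6 = 112; x1_6 = 172; y1_6 = 152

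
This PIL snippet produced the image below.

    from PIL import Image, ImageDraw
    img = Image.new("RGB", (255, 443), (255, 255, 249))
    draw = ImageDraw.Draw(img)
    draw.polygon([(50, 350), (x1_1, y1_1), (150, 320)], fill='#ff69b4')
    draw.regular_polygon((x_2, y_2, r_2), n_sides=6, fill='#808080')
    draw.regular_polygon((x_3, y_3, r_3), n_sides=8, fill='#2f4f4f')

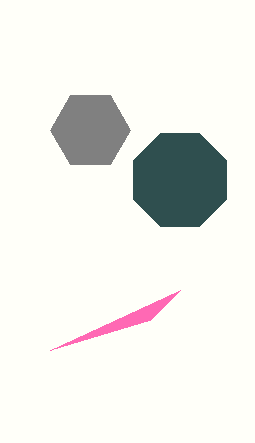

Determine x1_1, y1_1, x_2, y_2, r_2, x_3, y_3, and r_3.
x1_1 = 180; y1_1 = 290; x_2 = 90; y_2 = 130; r_2 = 40; x_3 = 180; y_3 = 180; r_3 = 50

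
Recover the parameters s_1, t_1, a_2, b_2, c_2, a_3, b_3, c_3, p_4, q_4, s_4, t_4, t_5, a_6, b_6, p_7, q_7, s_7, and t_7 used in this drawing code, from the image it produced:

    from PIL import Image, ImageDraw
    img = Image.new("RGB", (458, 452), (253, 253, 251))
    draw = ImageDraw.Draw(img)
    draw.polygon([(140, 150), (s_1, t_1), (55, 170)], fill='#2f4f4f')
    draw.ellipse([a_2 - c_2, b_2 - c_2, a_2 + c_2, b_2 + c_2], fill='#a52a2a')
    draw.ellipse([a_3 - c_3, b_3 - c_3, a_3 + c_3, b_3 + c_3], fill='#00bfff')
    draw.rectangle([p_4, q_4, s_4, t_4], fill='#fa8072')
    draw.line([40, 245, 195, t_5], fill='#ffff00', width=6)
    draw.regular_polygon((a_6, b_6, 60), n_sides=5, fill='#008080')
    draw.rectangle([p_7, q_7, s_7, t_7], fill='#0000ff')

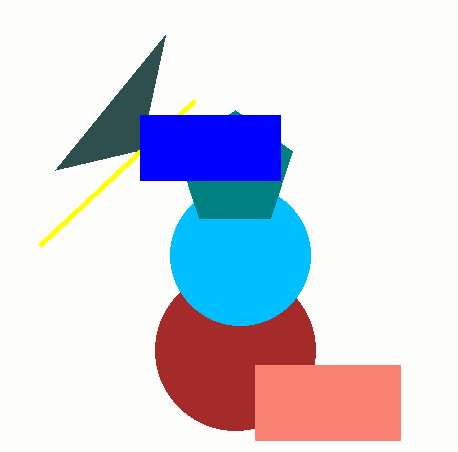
s_1 = 165, t_1 = 35, a_2 = 235, b_2 = 350, c_2 = 80, a_3 = 240, b_3 = 255, c_3 = 70, p_4 = 255, q_4 = 365, s_4 = 400, t_4 = 440, t_5 = 100, a_6 = 235, b_6 = 170, p_7 = 140, q_7 = 115, s_7 = 280, t_7 = 180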